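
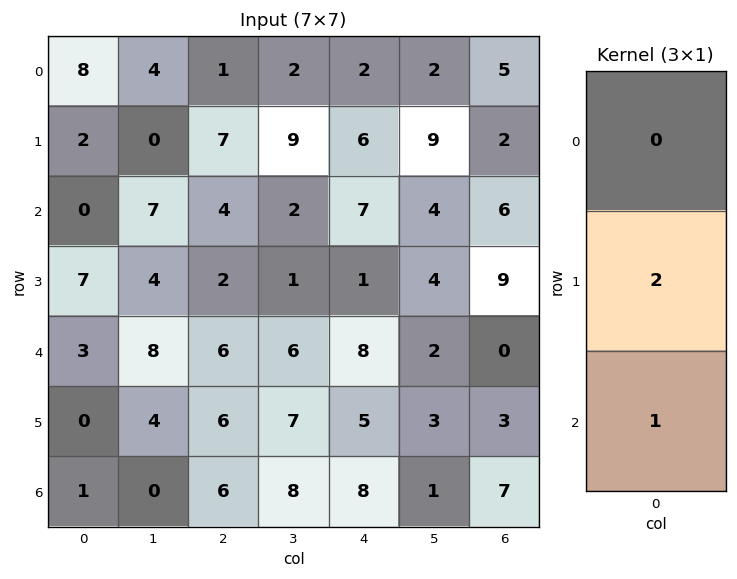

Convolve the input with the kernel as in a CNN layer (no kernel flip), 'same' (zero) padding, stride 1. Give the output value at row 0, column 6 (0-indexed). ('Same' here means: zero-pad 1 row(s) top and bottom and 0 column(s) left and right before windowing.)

12

The receptive field on the zero-padded input at this output position is [0 / 5 / 2]. Elementwise product with the kernel and sum: 5·2 + 2·1.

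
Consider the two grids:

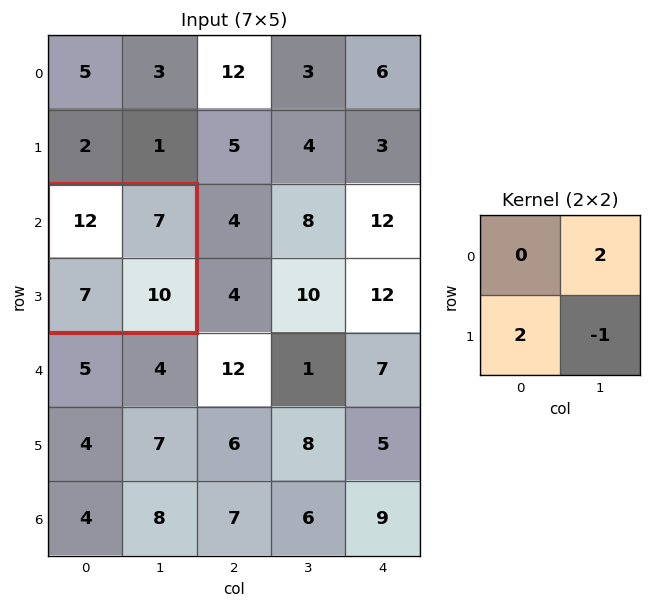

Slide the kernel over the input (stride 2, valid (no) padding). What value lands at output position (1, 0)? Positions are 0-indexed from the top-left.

18

The receptive field on the input at this output position is [12 7 / 7 10]. Elementwise product with the kernel and sum: 7·2 + 7·2 + 10·-1.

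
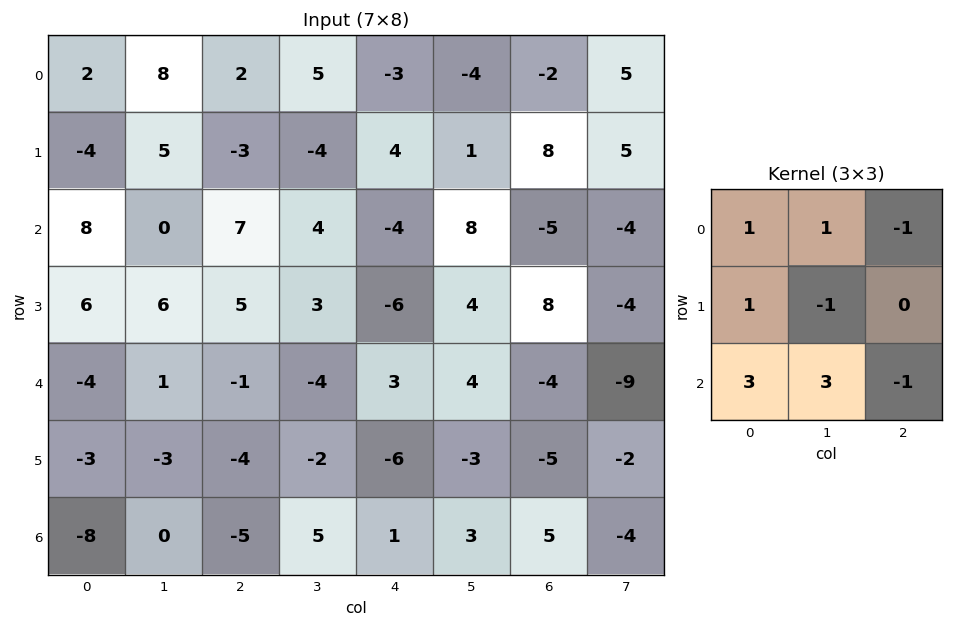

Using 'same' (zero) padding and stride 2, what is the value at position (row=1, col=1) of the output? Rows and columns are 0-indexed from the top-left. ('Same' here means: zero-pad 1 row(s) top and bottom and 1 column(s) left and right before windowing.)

The receptive field on the zero-padded input at this output position is [5 -3 -4 / 0 7 4 / 6 5 3]. Elementwise product with the kernel and sum: 5·1 + -3·1 + -4·-1 + 0·1 + 7·-1 + 6·3 + 5·3 + 3·-1.

29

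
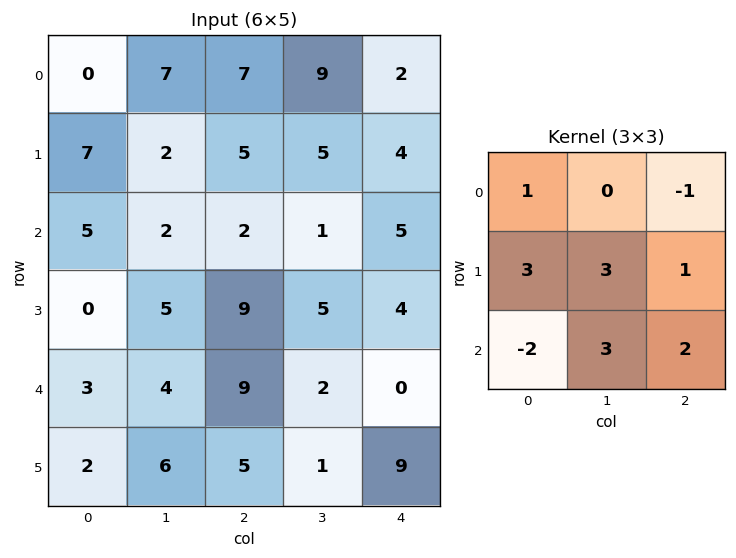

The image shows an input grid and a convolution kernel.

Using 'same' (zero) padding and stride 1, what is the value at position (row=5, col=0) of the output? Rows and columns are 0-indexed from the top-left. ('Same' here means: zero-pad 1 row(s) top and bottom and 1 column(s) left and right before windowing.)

8

The receptive field on the zero-padded input at this output position is [0 3 4 / 0 2 6 / 0 0 0]. Elementwise product with the kernel and sum: 0·1 + 4·-1 + 0·3 + 2·3 + 6·1 + 0·-2 + 0·3 + 0·2.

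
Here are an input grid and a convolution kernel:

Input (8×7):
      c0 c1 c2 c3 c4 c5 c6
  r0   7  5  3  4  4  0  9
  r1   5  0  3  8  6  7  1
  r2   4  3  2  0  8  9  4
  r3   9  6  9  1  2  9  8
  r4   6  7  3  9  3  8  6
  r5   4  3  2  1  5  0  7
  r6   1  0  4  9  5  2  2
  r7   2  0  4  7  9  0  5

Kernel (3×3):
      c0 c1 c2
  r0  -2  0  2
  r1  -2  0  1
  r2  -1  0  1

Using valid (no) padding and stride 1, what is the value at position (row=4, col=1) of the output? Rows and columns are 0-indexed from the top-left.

8

The receptive field on the input at this output position is [7 3 9 / 3 2 1 / 0 4 9]. Elementwise product with the kernel and sum: 7·-2 + 9·2 + 3·-2 + 1·1 + 0·-1 + 9·1.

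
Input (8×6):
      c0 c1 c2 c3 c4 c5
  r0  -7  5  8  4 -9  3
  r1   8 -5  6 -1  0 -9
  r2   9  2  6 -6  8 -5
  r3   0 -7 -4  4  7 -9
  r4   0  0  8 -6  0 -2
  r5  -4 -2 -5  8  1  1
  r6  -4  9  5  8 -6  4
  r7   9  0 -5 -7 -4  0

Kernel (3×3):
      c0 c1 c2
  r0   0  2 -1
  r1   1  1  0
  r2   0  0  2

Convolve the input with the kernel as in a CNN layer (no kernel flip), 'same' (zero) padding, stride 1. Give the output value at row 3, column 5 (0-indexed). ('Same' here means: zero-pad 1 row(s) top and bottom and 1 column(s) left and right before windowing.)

-12

The receptive field on the zero-padded input at this output position is [8 -5 0 / 7 -9 0 / 0 -2 0]. Elementwise product with the kernel and sum: -5·2 + 0·-1 + 7·1 + -9·1 + 0·2.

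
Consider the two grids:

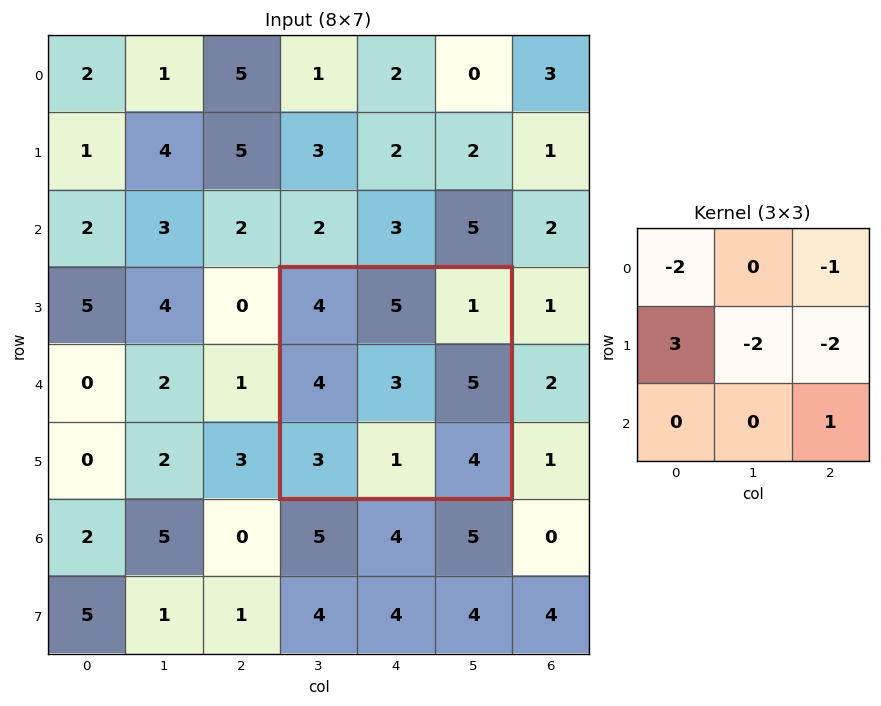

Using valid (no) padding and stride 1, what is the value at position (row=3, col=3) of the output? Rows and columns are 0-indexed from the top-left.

The receptive field on the input at this output position is [4 5 1 / 4 3 5 / 3 1 4]. Elementwise product with the kernel and sum: 4·-2 + 1·-1 + 4·3 + 3·-2 + 5·-2 + 4·1.

-9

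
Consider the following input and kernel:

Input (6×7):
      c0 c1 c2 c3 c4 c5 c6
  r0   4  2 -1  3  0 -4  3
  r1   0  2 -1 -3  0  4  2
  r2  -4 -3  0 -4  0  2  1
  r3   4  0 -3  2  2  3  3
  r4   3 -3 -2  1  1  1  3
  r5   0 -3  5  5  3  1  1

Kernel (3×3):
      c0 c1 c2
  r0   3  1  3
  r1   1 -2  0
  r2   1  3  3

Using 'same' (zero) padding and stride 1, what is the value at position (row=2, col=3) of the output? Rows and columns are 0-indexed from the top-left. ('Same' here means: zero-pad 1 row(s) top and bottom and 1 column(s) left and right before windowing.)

The receptive field on the zero-padded input at this output position is [-1 -3 0 / 0 -4 0 / -3 2 2]. Elementwise product with the kernel and sum: -1·3 + -3·1 + 0·3 + 0·1 + -4·-2 + -3·1 + 2·3 + 2·3.

11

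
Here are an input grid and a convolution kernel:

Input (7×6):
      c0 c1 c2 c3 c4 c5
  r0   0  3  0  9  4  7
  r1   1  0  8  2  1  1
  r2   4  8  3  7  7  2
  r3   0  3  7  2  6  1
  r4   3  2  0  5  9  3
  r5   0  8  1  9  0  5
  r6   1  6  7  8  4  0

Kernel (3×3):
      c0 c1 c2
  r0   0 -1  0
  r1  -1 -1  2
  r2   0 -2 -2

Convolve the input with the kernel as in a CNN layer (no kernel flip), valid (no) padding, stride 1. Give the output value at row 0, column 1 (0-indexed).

-24

The receptive field on the input at this output position is [3 0 9 / 0 8 2 / 8 3 7]. Elementwise product with the kernel and sum: 0·-1 + 0·-1 + 8·-1 + 2·2 + 3·-2 + 7·-2.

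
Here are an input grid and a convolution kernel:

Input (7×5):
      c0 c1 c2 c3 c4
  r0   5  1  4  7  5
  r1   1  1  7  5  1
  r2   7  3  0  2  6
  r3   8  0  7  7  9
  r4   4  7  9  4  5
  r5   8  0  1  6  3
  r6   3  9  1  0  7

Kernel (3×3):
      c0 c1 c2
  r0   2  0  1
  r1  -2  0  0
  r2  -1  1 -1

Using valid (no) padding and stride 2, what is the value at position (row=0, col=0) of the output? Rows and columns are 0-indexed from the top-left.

The receptive field on the input at this output position is [5 1 4 / 1 1 7 / 7 3 0]. Elementwise product with the kernel and sum: 5·2 + 4·1 + 1·-2 + 7·-1 + 3·1 + 0·-1.

8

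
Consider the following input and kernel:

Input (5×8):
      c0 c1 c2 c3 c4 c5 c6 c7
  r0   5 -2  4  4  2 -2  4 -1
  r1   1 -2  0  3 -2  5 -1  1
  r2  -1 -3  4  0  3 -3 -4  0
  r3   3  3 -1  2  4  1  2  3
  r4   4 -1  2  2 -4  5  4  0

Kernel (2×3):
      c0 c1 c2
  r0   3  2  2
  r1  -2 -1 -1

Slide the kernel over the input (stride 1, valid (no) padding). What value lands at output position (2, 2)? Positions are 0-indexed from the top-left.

The receptive field on the input at this output position is [4 0 3 / -1 2 4]. Elementwise product with the kernel and sum: 4·3 + 0·2 + 3·2 + -1·-2 + 2·-1 + 4·-1.

14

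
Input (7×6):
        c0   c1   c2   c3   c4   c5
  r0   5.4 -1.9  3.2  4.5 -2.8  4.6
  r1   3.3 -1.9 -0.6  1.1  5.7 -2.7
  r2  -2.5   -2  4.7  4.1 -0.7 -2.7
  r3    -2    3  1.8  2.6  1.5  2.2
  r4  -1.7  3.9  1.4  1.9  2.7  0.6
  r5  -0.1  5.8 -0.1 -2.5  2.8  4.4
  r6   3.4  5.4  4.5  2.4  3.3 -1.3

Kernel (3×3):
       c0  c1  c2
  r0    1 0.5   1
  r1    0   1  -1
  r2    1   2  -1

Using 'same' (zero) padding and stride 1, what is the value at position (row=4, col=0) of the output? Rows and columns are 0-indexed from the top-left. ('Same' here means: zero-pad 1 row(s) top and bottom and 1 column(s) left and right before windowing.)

-9.6

The receptive field on the zero-padded input at this output position is [0 -2 3 / 0 -1.7 3.9 / 0 -0.1 5.8]. Elementwise product with the kernel and sum: 0·1 + -2·0.5 + 3·1 + -1.7·1 + 3.9·-1 + 0·1 + -0.1·2 + 5.8·-1.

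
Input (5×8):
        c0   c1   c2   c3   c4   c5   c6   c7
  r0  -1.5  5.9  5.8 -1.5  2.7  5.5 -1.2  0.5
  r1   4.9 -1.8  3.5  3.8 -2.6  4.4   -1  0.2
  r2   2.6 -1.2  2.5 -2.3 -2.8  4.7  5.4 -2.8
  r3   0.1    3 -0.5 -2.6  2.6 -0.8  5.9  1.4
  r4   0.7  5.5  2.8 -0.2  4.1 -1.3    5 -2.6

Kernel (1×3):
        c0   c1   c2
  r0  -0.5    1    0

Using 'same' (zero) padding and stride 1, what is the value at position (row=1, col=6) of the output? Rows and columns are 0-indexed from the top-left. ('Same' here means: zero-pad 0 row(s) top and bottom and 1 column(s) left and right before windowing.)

The receptive field on the zero-padded input at this output position is [4.4 -1 0.2]. Elementwise product with the kernel and sum: 4.4·-0.5 + -1·1.

-3.2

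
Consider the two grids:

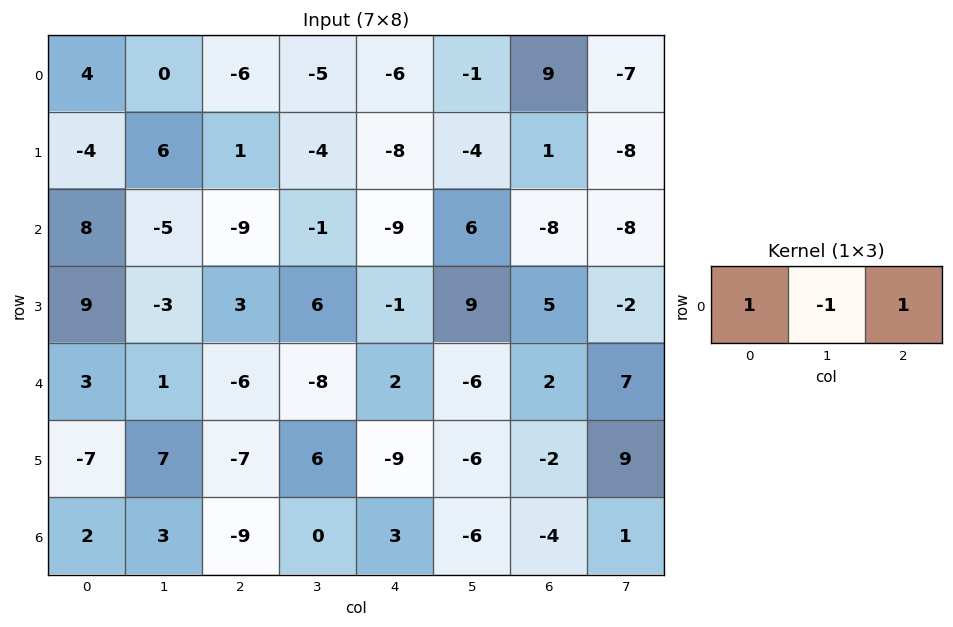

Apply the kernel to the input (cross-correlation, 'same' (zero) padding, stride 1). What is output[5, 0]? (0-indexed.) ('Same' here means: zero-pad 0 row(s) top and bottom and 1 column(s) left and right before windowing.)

14

The receptive field on the zero-padded input at this output position is [0 -7 7]. Elementwise product with the kernel and sum: 0·1 + -7·-1 + 7·1.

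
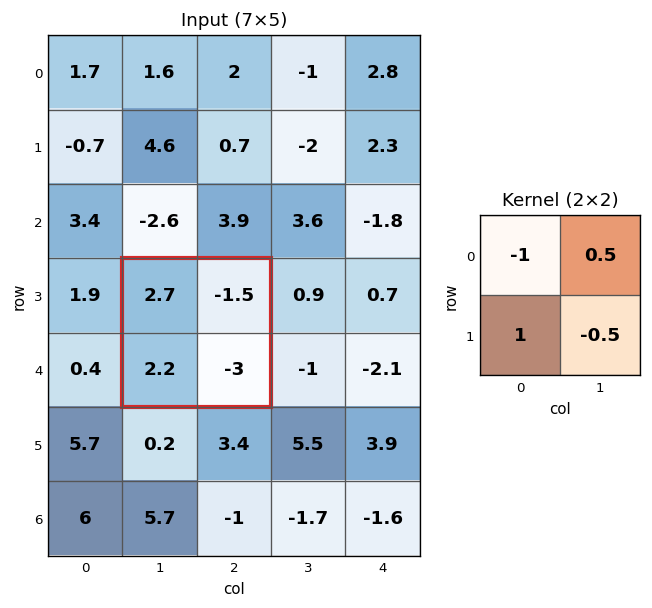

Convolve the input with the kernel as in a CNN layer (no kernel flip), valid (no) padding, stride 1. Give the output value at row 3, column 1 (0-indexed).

0.25

The receptive field on the input at this output position is [2.7 -1.5 / 2.2 -3]. Elementwise product with the kernel and sum: 2.7·-1 + -1.5·0.5 + 2.2·1 + -3·-0.5.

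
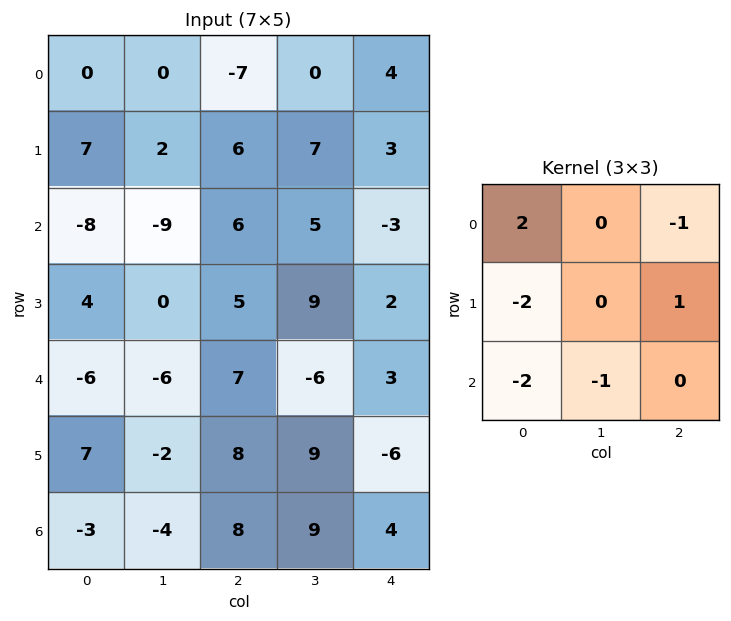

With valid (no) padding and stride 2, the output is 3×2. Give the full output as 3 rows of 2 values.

Output[0,0]: The receptive field on the input at this output position is [0 0 -7 / 7 2 6 / -8 -9 6]. Elementwise product with the kernel and sum: 0·2 + -7·-1 + 7·-2 + 6·1 + -8·-2 + -9·-1.
Output[0,1]: The receptive field on the input at this output position is [-7 0 4 / 6 7 3 / 6 5 -3]. Elementwise product with the kernel and sum: -7·2 + 4·-1 + 6·-2 + 3·1 + 6·-2 + 5·-1.

24 -44
-7 -1
-15 -36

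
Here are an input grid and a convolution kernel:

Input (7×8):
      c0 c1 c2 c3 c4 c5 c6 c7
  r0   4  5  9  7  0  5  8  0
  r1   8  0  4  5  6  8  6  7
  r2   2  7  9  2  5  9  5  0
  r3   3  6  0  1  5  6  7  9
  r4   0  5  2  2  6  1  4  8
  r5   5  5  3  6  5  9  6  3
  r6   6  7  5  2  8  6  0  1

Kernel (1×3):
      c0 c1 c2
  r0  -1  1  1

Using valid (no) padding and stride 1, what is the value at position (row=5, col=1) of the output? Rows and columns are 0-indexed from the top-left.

The receptive field on the input at this output position is [5 3 6]. Elementwise product with the kernel and sum: 5·-1 + 3·1 + 6·1.

4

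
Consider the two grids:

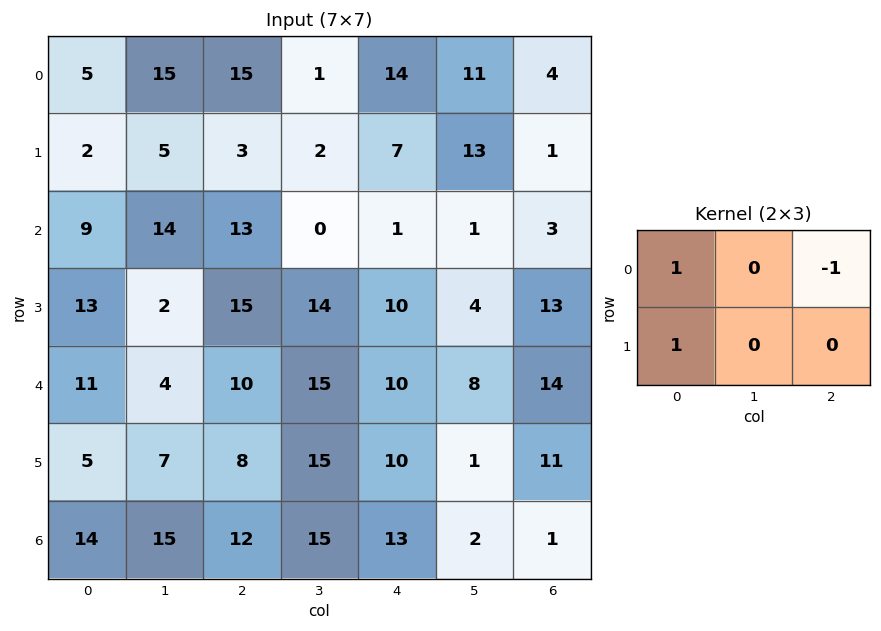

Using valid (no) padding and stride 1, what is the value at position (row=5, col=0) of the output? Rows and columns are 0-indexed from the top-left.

The receptive field on the input at this output position is [5 7 8 / 14 15 12]. Elementwise product with the kernel and sum: 5·1 + 8·-1 + 14·1.

11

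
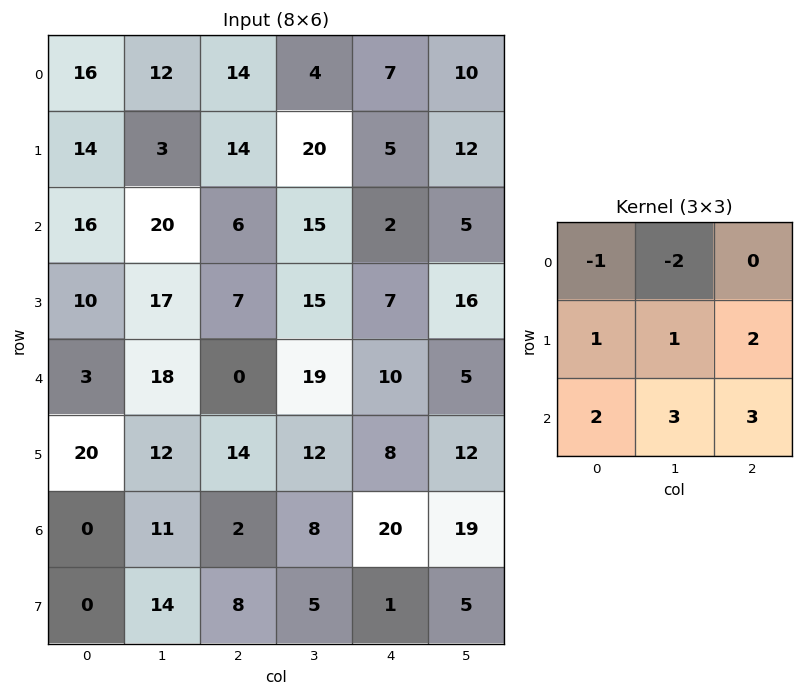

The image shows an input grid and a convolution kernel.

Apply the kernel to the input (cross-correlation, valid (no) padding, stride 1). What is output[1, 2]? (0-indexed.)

51

The receptive field on the input at this output position is [14 20 5 / 6 15 2 / 7 15 7]. Elementwise product with the kernel and sum: 14·-1 + 20·-2 + 6·1 + 15·1 + 2·2 + 7·2 + 15·3 + 7·3.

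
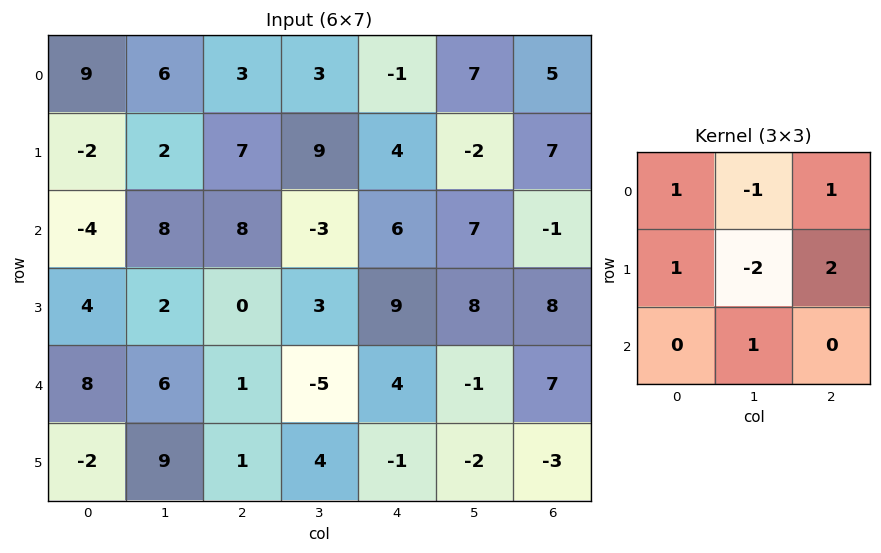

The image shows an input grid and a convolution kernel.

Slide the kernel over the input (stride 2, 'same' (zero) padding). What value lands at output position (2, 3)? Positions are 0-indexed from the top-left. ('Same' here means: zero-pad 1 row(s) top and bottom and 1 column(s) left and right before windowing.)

The receptive field on the zero-padded input at this output position is [8 8 0 / -1 7 0 / -2 -3 0]. Elementwise product with the kernel and sum: 8·1 + 8·-1 + 0·1 + -1·1 + 7·-2 + 0·2 + -3·1.

-18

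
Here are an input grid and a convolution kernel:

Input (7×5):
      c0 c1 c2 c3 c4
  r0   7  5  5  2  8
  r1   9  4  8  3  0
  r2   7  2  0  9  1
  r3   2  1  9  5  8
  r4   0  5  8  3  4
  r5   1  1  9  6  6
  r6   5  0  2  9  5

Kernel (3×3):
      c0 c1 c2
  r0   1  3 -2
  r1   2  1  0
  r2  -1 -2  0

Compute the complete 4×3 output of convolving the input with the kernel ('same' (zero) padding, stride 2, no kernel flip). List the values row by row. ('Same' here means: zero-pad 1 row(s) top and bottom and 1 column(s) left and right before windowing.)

Output[0,0]: The receptive field on the zero-padded input at this output position is [0 0 0 / 0 7 5 / 0 9 4]. Elementwise product with the kernel and sum: 0·1 + 0·3 + 0·-2 + 0·2 + 7·1 + 0·-1 + 9·-2.

-11 -5 9
22 7 1
2 17 21
6 18 47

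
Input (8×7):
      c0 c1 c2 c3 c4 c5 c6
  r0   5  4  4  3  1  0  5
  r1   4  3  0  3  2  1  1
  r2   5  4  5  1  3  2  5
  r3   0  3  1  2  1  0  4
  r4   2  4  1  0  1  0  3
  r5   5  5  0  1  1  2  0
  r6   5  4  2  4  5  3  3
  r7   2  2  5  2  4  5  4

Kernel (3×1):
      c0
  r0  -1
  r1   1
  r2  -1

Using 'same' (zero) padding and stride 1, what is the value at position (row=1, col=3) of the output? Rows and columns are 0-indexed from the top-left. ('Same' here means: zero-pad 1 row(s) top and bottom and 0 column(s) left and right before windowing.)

-1

The receptive field on the zero-padded input at this output position is [3 / 3 / 1]. Elementwise product with the kernel and sum: 3·-1 + 3·1 + 1·-1.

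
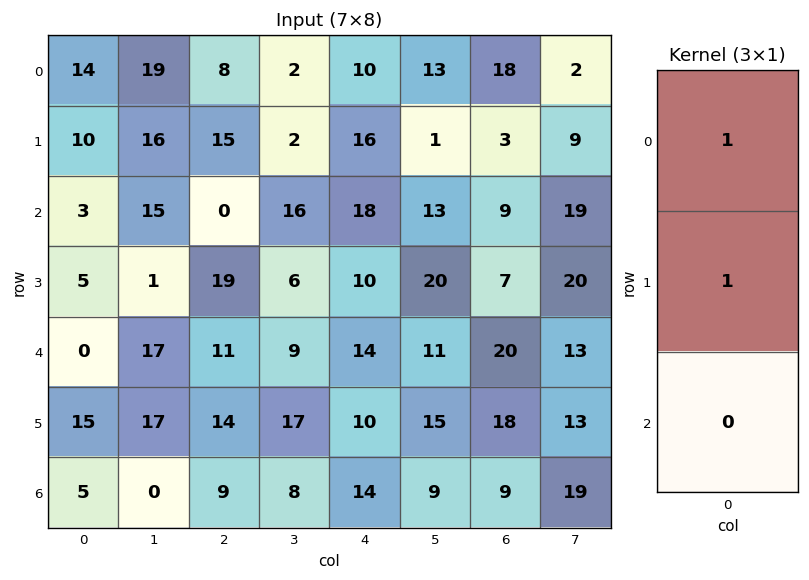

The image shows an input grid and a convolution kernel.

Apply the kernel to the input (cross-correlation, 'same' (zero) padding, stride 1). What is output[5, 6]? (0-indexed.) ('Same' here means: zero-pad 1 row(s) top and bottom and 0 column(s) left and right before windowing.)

The receptive field on the zero-padded input at this output position is [20 / 18 / 9]. Elementwise product with the kernel and sum: 20·1 + 18·1.

38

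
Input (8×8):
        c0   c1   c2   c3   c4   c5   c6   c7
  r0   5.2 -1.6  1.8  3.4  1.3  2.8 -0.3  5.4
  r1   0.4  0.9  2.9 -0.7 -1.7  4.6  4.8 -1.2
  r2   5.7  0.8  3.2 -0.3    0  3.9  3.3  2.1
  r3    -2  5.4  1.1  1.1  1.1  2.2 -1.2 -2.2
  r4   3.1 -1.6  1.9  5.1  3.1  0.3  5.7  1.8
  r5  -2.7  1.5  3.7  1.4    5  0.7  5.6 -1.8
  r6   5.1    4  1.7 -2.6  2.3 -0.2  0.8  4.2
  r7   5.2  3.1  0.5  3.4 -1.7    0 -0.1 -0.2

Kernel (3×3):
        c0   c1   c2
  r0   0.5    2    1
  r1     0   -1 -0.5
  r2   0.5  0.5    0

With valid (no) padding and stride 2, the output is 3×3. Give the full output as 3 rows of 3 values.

Output[0,0]: The receptive field on the input at this output position is [5.2 -1.6 1.8 / 0.4 0.9 2.9 / 5.7 0.8 3.2]. Elementwise product with the kernel and sum: 5.2·0.5 + -1.6·2 + 1.8·1 + 0.9·-1 + 2.9·-0.5 + 5.7·0.5 + 0.8·0.5.

2.1 12 0.9
2.45 2.85 11.2
1.45 9.9 5.4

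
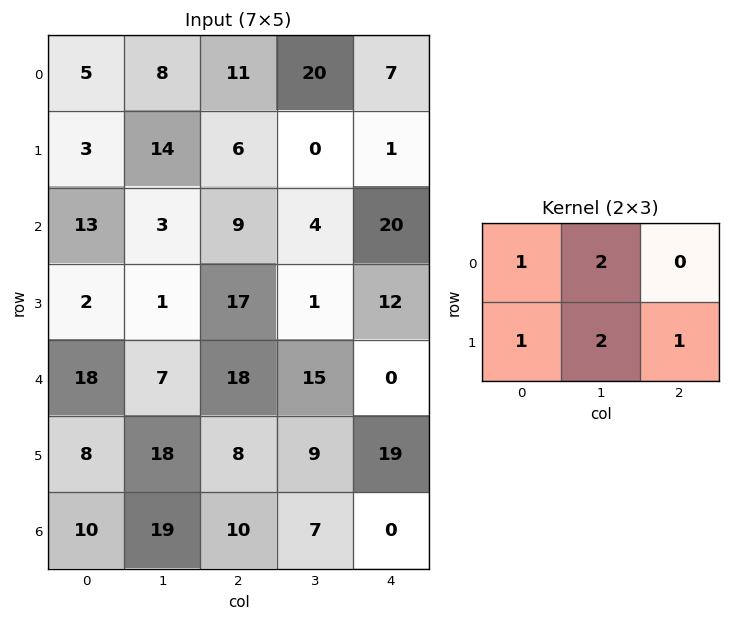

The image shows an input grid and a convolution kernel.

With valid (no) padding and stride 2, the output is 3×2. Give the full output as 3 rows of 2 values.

58 58
40 48
84 93

Output[0,0]: The receptive field on the input at this output position is [5 8 11 / 3 14 6]. Elementwise product with the kernel and sum: 5·1 + 8·2 + 3·1 + 14·2 + 6·1.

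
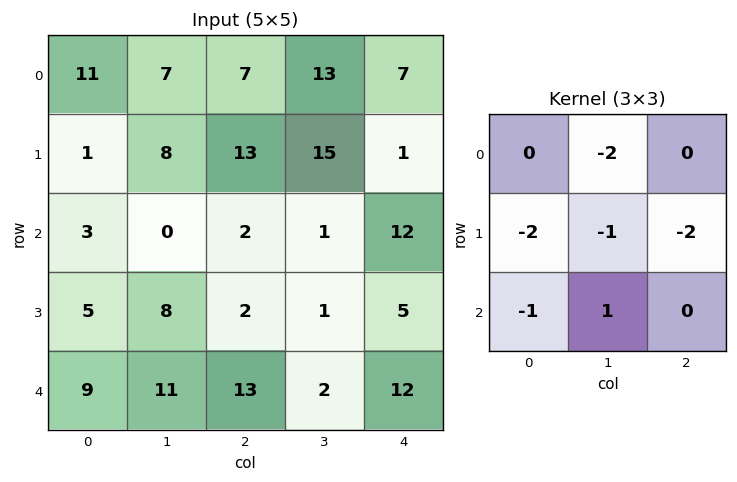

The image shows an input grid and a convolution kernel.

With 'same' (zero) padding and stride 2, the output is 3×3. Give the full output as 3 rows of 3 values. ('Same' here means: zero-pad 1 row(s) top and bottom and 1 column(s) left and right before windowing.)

Output[0,0]: The receptive field on the zero-padded input at this output position is [0 0 0 / 0 11 7 / 0 1 8]. Elementwise product with the kernel and sum: 0·-2 + 0·-2 + 11·-1 + 7·-2 + 0·-1 + 1·1.

-24 -42 -47
0 -36 -12
-41 -43 -26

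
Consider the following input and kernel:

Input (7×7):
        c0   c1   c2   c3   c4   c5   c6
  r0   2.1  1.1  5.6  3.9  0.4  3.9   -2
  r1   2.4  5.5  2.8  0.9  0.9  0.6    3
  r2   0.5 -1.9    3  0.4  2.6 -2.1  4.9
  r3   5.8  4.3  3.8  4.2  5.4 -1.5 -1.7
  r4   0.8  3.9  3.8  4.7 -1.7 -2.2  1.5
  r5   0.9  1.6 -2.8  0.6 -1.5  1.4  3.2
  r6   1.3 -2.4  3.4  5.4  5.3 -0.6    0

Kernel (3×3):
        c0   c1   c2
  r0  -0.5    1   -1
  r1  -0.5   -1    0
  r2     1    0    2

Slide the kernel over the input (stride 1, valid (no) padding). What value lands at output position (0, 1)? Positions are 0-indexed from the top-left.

-5.5

The receptive field on the input at this output position is [1.1 5.6 3.9 / 5.5 2.8 0.9 / -1.9 3 0.4]. Elementwise product with the kernel and sum: 1.1·-0.5 + 5.6·1 + 3.9·-1 + 5.5·-0.5 + 2.8·-1 + -1.9·1 + 0.4·2.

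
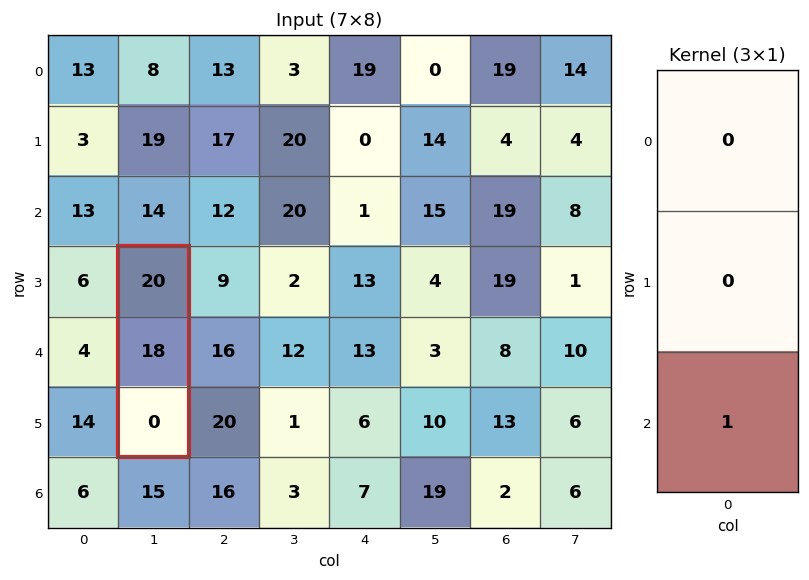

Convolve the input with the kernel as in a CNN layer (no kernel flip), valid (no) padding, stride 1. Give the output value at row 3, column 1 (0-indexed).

0

The receptive field on the input at this output position is [20 / 18 / 0]. Elementwise product with the kernel and sum: 0·1.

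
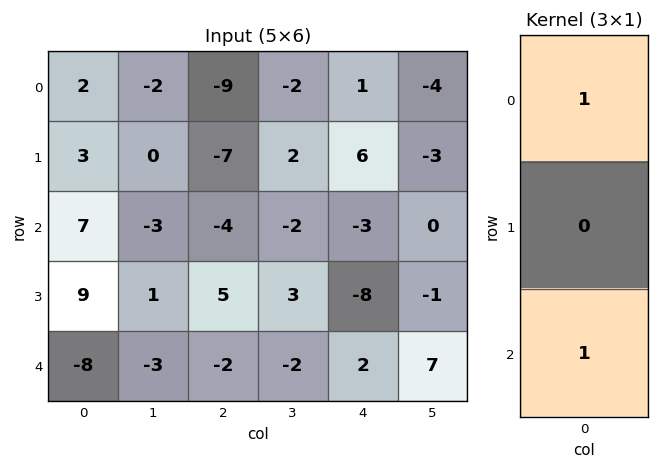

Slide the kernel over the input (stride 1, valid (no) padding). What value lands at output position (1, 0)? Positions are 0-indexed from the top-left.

12

The receptive field on the input at this output position is [3 / 7 / 9]. Elementwise product with the kernel and sum: 3·1 + 9·1.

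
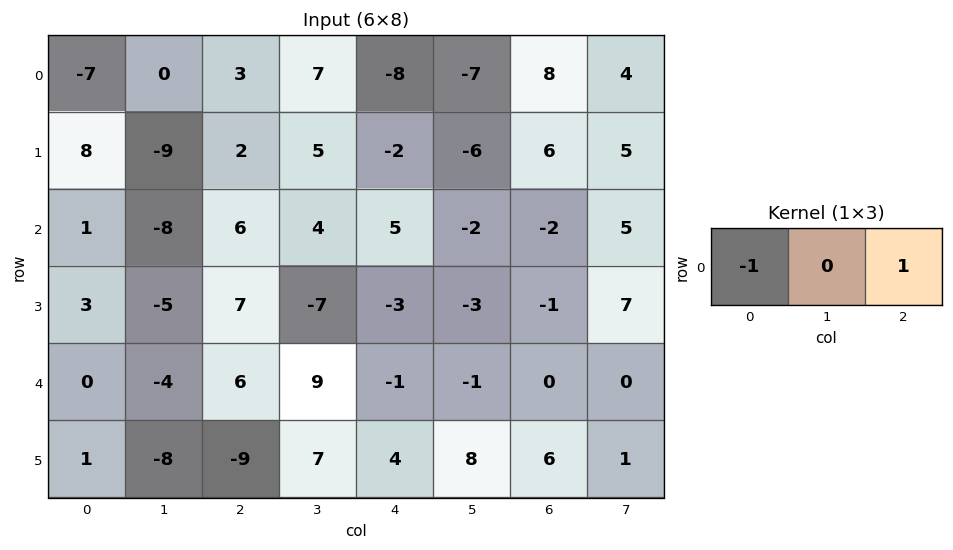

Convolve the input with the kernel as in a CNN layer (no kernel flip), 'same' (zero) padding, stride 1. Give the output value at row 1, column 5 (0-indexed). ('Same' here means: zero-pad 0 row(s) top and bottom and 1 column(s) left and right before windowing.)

The receptive field on the zero-padded input at this output position is [-2 -6 6]. Elementwise product with the kernel and sum: -2·-1 + 6·1.

8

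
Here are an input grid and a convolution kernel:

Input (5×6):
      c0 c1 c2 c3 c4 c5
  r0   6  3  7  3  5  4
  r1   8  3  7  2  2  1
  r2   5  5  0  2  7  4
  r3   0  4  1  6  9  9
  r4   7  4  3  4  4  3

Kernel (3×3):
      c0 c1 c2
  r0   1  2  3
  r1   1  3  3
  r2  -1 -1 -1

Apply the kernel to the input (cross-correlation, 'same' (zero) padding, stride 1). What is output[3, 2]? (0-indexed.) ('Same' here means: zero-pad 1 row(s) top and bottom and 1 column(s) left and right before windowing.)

The receptive field on the zero-padded input at this output position is [5 0 2 / 4 1 6 / 4 3 4]. Elementwise product with the kernel and sum: 5·1 + 0·2 + 2·3 + 4·1 + 1·3 + 6·3 + 4·-1 + 3·-1 + 4·-1.

25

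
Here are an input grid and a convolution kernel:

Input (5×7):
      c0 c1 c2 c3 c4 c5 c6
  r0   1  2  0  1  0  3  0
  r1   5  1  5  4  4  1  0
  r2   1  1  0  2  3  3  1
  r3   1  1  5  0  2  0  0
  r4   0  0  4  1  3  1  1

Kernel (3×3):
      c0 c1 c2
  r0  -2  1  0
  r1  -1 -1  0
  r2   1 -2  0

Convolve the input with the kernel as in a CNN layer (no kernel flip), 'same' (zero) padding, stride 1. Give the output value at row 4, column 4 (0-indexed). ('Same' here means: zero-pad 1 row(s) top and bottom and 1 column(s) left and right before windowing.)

The receptive field on the zero-padded input at this output position is [0 2 0 / 1 3 1 / 0 0 0]. Elementwise product with the kernel and sum: 0·-2 + 2·1 + 1·-1 + 3·-1 + 0·1 + 0·-2.

-2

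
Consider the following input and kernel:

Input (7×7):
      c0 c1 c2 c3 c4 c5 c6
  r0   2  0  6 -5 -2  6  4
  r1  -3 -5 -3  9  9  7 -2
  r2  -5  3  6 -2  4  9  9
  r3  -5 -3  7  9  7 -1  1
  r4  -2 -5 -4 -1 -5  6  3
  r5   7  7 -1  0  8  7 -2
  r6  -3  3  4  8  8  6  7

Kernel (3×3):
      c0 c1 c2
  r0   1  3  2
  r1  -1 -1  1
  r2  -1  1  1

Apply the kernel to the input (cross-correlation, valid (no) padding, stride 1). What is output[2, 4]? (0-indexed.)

The receptive field on the input at this output position is [4 9 9 / 7 -1 1 / -5 6 3]. Elementwise product with the kernel and sum: 4·1 + 9·3 + 9·2 + 7·-1 + -1·-1 + 1·1 + -5·-1 + 6·1 + 3·1.

58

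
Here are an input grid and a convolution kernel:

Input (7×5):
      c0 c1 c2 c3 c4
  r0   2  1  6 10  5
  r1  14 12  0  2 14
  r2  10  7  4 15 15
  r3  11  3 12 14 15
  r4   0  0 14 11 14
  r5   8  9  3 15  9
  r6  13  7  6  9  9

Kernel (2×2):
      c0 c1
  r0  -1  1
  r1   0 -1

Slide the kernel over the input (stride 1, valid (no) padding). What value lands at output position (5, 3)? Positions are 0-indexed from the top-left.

The receptive field on the input at this output position is [15 9 / 9 9]. Elementwise product with the kernel and sum: 15·-1 + 9·1 + 9·-1.

-15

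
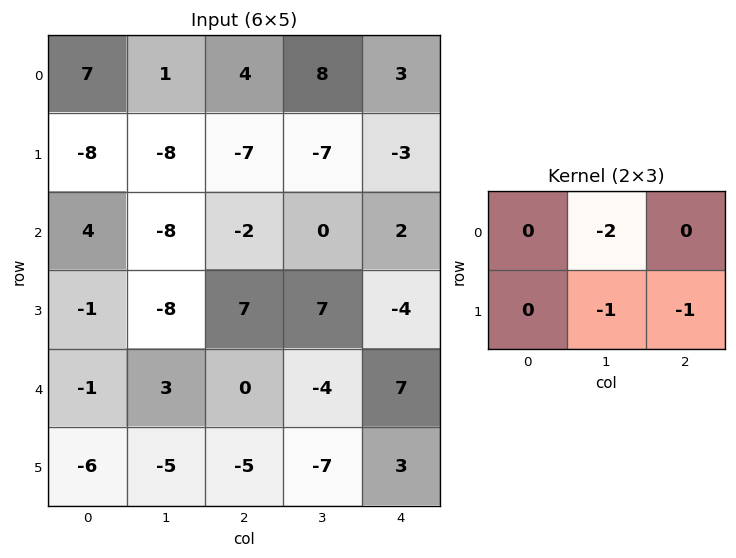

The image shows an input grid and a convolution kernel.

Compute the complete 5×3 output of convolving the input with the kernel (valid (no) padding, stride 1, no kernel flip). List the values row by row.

13 6 -6
26 16 12
17 -10 -3
13 -10 -17
4 12 12

Output[0,0]: The receptive field on the input at this output position is [7 1 4 / -8 -8 -7]. Elementwise product with the kernel and sum: 1·-2 + -8·-1 + -7·-1.
Output[0,1]: The receptive field on the input at this output position is [1 4 8 / -8 -7 -7]. Elementwise product with the kernel and sum: 4·-2 + -7·-1 + -7·-1.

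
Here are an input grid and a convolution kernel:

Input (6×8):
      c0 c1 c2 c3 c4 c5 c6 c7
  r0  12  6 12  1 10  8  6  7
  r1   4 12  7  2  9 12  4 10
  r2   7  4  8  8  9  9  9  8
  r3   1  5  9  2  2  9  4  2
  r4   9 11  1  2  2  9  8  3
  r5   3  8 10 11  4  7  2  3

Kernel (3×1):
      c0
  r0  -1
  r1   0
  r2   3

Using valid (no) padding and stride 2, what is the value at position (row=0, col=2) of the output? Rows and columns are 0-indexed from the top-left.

17

The receptive field on the input at this output position is [10 / 9 / 9]. Elementwise product with the kernel and sum: 10·-1 + 9·3.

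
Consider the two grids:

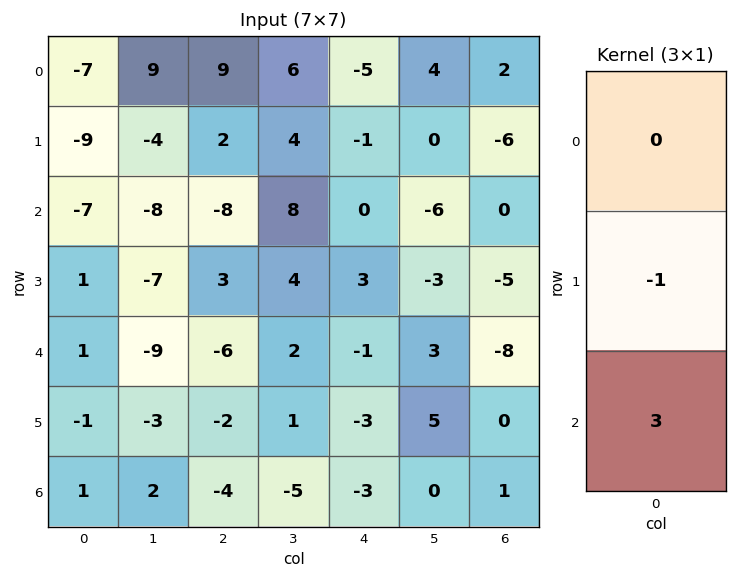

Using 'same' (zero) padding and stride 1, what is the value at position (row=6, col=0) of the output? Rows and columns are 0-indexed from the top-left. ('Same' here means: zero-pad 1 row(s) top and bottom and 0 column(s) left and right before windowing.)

-1

The receptive field on the zero-padded input at this output position is [-1 / 1 / 0]. Elementwise product with the kernel and sum: 1·-1 + 0·3.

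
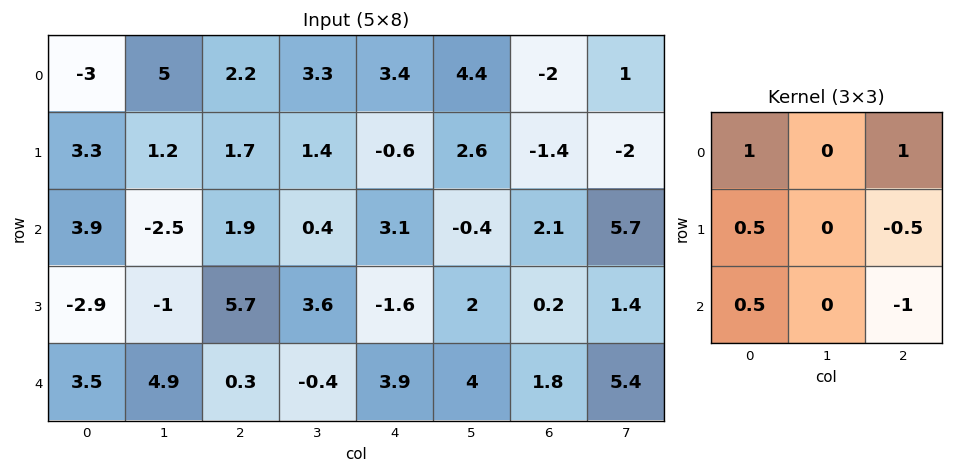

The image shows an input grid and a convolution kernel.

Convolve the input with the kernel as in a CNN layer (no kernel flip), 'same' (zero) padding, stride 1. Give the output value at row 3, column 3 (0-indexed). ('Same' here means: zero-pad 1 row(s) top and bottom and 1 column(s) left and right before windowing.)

The receptive field on the zero-padded input at this output position is [1.9 0.4 3.1 / 5.7 3.6 -1.6 / 0.3 -0.4 3.9]. Elementwise product with the kernel and sum: 1.9·1 + 3.1·1 + 5.7·0.5 + -1.6·-0.5 + 0.3·0.5 + 3.9·-1.

4.9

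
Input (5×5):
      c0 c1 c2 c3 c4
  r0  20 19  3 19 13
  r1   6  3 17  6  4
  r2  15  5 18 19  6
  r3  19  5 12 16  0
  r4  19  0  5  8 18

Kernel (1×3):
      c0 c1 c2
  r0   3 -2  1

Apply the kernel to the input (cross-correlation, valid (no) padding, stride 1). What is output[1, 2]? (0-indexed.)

The receptive field on the input at this output position is [17 6 4]. Elementwise product with the kernel and sum: 17·3 + 6·-2 + 4·1.

43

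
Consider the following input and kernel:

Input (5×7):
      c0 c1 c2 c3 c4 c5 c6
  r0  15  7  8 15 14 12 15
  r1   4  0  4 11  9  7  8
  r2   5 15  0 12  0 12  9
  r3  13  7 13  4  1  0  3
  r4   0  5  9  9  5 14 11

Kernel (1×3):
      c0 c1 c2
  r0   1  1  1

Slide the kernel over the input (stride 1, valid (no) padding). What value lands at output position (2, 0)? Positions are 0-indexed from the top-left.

The receptive field on the input at this output position is [5 15 0]. Elementwise product with the kernel and sum: 5·1 + 15·1 + 0·1.

20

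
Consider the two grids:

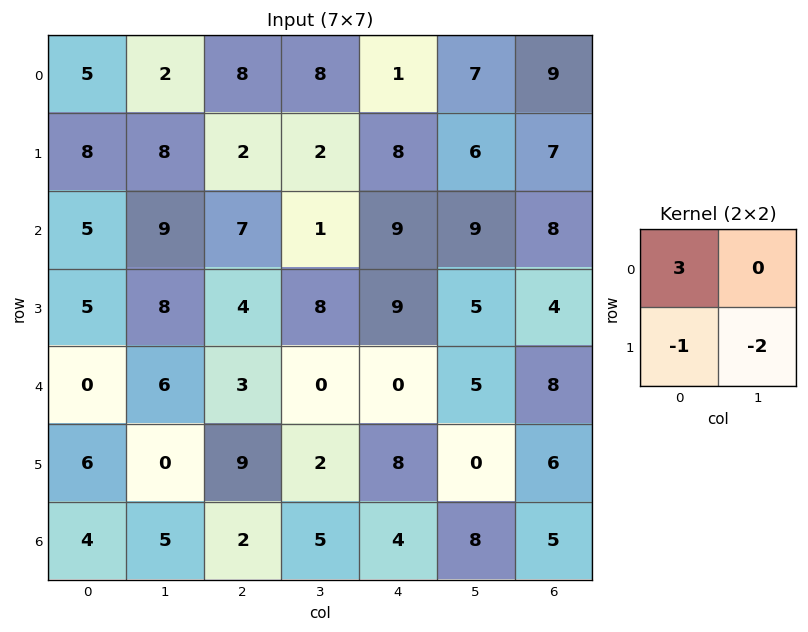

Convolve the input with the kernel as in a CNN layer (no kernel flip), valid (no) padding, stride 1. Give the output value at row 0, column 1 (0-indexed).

The receptive field on the input at this output position is [2 8 / 8 2]. Elementwise product with the kernel and sum: 2·3 + 8·-1 + 2·-2.

-6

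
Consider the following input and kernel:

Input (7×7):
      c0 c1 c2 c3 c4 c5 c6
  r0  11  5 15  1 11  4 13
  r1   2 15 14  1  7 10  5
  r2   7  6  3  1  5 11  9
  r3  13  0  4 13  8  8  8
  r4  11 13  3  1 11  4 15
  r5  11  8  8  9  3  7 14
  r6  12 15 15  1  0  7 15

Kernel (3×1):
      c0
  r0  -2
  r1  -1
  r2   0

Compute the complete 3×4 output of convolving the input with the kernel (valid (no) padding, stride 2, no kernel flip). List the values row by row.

Output[0,0]: The receptive field on the input at this output position is [11 / 2 / 7]. Elementwise product with the kernel and sum: 11·-2 + 2·-1.
Output[0,1]: The receptive field on the input at this output position is [15 / 14 / 3]. Elementwise product with the kernel and sum: 15·-2 + 14·-1.

-24 -44 -29 -31
-27 -10 -18 -26
-33 -14 -25 -44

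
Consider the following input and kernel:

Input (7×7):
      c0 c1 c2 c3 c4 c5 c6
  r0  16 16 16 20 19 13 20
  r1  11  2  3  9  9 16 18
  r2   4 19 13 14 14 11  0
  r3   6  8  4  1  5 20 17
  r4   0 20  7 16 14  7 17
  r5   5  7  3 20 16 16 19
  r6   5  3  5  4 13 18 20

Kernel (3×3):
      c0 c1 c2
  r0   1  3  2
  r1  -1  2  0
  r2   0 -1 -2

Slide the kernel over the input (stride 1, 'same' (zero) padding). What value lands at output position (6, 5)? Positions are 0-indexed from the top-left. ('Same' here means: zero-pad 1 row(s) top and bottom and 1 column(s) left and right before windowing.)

125

The receptive field on the zero-padded input at this output position is [16 16 19 / 13 18 20 / 0 0 0]. Elementwise product with the kernel and sum: 16·1 + 16·3 + 19·2 + 13·-1 + 18·2 + 0·-1 + 0·-2.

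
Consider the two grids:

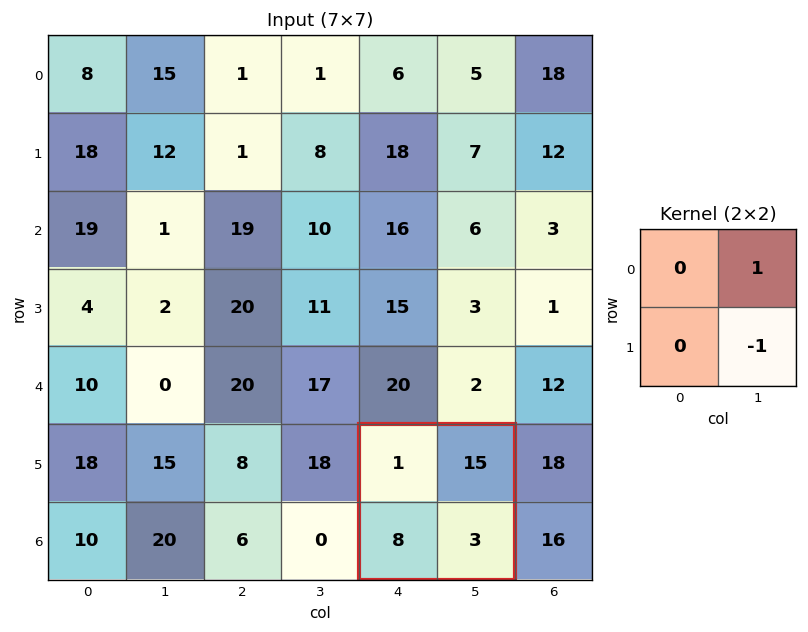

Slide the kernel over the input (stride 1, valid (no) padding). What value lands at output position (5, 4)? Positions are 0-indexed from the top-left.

The receptive field on the input at this output position is [1 15 / 8 3]. Elementwise product with the kernel and sum: 15·1 + 3·-1.

12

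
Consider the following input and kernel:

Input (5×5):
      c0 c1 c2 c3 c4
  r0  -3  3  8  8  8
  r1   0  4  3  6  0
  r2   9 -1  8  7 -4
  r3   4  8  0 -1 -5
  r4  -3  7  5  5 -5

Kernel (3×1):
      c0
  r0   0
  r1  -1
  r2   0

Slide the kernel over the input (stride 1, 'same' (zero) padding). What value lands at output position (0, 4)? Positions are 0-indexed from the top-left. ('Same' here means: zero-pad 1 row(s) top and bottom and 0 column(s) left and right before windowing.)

-8

The receptive field on the zero-padded input at this output position is [0 / 8 / 0]. Elementwise product with the kernel and sum: 8·-1.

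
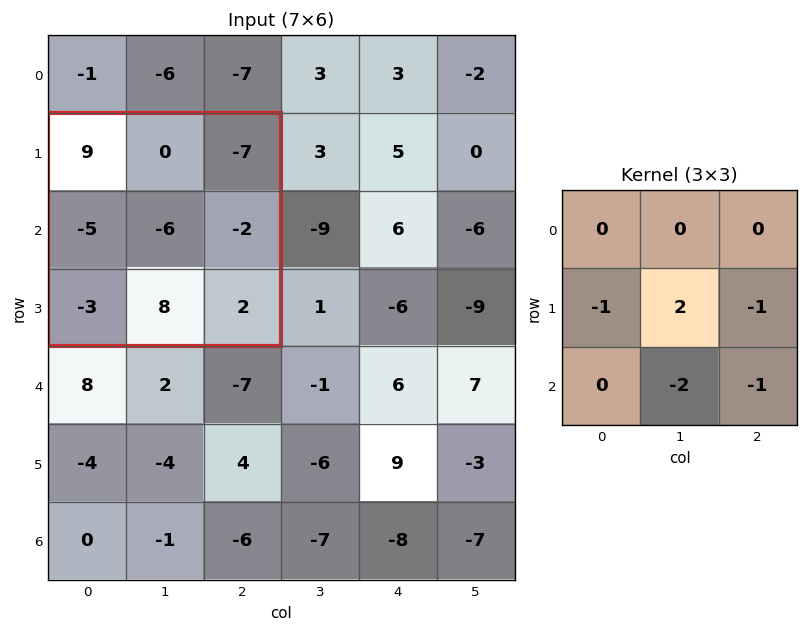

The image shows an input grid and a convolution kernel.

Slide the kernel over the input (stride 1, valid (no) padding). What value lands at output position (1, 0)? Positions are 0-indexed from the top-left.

-23

The receptive field on the input at this output position is [9 0 -7 / -5 -6 -2 / -3 8 2]. Elementwise product with the kernel and sum: -5·-1 + -6·2 + -2·-1 + 8·-2 + 2·-1.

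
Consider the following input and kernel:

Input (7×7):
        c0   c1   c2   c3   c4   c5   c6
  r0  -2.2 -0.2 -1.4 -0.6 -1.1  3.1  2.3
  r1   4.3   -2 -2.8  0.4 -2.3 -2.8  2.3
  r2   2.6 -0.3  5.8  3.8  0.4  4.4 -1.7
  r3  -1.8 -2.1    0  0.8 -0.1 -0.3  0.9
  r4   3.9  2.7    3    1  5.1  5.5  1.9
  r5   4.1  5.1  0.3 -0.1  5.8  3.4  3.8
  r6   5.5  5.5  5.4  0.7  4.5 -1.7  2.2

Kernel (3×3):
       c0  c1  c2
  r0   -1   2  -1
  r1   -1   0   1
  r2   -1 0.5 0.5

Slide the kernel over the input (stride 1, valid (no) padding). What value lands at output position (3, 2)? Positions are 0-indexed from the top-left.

6.35

The receptive field on the input at this output position is [0 0.8 -0.1 / 3 1 5.1 / 0.3 -0.1 5.8]. Elementwise product with the kernel and sum: 0·-1 + 0.8·2 + -0.1·-1 + 3·-1 + 5.1·1 + 0.3·-1 + -0.1·0.5 + 5.8·0.5.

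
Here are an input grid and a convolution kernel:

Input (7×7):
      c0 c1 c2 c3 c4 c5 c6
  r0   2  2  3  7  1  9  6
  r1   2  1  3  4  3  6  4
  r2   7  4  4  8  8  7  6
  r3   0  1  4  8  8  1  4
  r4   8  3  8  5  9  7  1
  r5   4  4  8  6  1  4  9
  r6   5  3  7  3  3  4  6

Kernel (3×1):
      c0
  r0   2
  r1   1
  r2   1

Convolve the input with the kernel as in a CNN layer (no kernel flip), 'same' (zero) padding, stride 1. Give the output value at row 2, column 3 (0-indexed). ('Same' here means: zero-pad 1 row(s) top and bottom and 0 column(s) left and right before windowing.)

The receptive field on the zero-padded input at this output position is [4 / 8 / 8]. Elementwise product with the kernel and sum: 4·2 + 8·1 + 8·1.

24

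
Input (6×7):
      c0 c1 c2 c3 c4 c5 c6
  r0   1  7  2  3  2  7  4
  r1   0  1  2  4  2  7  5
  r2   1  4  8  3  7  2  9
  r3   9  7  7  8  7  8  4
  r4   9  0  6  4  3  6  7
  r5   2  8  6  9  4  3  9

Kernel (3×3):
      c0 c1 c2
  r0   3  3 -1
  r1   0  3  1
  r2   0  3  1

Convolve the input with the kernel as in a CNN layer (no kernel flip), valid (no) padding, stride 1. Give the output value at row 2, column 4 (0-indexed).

The receptive field on the input at this output position is [7 2 9 / 7 8 4 / 3 6 7]. Elementwise product with the kernel and sum: 7·3 + 2·3 + 9·-1 + 8·3 + 4·1 + 6·3 + 7·1.

71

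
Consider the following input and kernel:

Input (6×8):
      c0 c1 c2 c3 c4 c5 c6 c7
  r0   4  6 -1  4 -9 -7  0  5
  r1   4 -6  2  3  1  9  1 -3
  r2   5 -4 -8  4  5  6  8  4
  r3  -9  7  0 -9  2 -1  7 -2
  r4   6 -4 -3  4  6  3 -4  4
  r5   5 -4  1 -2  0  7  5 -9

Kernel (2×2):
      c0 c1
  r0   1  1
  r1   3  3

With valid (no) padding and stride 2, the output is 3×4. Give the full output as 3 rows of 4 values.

Output[0,0]: The receptive field on the input at this output position is [4 6 / 4 -6]. Elementwise product with the kernel and sum: 4·1 + 6·1 + 4·3 + -6·3.

4 18 14 -1
-5 -31 14 27
5 -2 30 -12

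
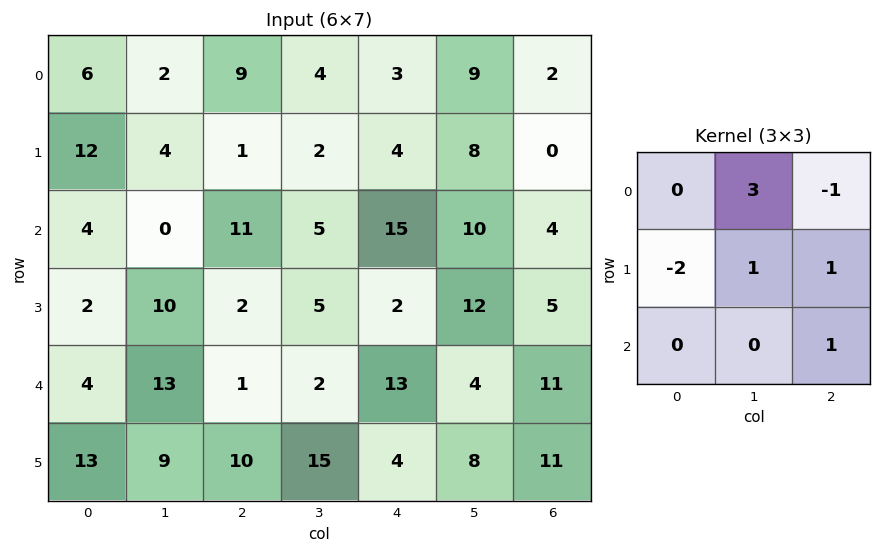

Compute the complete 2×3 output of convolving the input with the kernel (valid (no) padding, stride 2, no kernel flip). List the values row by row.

-11 28 29
-2 16 50

Output[0,0]: The receptive field on the input at this output position is [6 2 9 / 12 4 1 / 4 0 11]. Elementwise product with the kernel and sum: 2·3 + 9·-1 + 12·-2 + 4·1 + 1·1 + 11·1.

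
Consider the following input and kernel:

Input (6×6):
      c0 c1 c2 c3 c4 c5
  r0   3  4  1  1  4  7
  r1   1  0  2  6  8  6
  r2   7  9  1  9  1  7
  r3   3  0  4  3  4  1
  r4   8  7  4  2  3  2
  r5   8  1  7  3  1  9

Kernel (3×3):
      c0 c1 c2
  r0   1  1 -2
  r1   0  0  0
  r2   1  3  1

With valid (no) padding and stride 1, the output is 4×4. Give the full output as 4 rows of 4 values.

Output[0,0]: The receptive field on the input at this output position is [3 4 1 / 1 0 2 / 7 9 1]. Elementwise product with the kernel and sum: 3·1 + 4·1 + 1·-2 + 7·1 + 9·3 + 1·1.

40 24 23 10
4 5 9 18
47 13 21 9
13 23 16 20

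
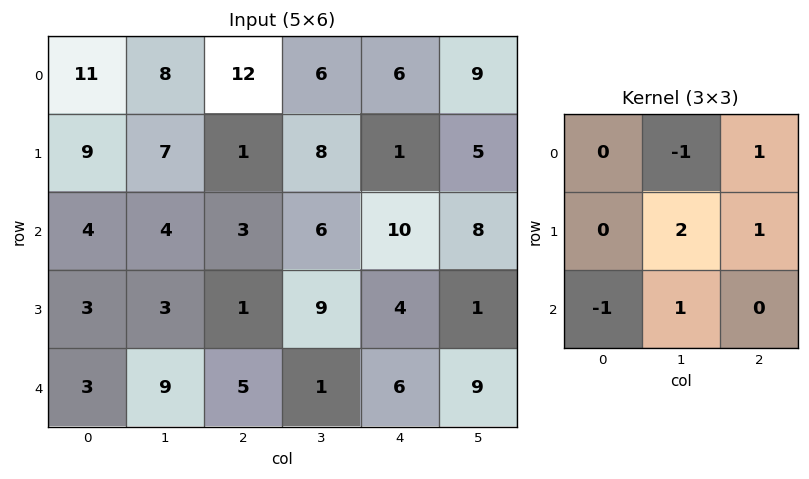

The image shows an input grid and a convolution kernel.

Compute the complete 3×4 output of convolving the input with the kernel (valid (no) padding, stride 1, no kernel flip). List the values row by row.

Output[0,0]: The receptive field on the input at this output position is [11 8 12 / 9 7 1 / 4 4 3]. Elementwise product with the kernel and sum: 8·-1 + 12·1 + 7·2 + 1·1 + 4·-1 + 4·1.

19 3 20 14
5 17 23 27
12 10 22 12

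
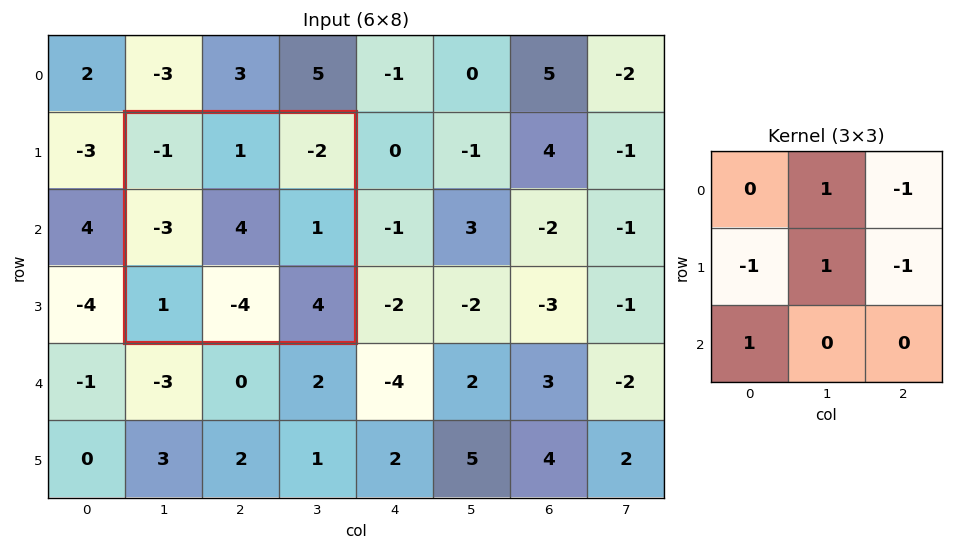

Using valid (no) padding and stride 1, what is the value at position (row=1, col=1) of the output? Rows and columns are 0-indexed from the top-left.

10

The receptive field on the input at this output position is [-1 1 -2 / -3 4 1 / 1 -4 4]. Elementwise product with the kernel and sum: 1·1 + -2·-1 + -3·-1 + 4·1 + 1·-1 + 1·1.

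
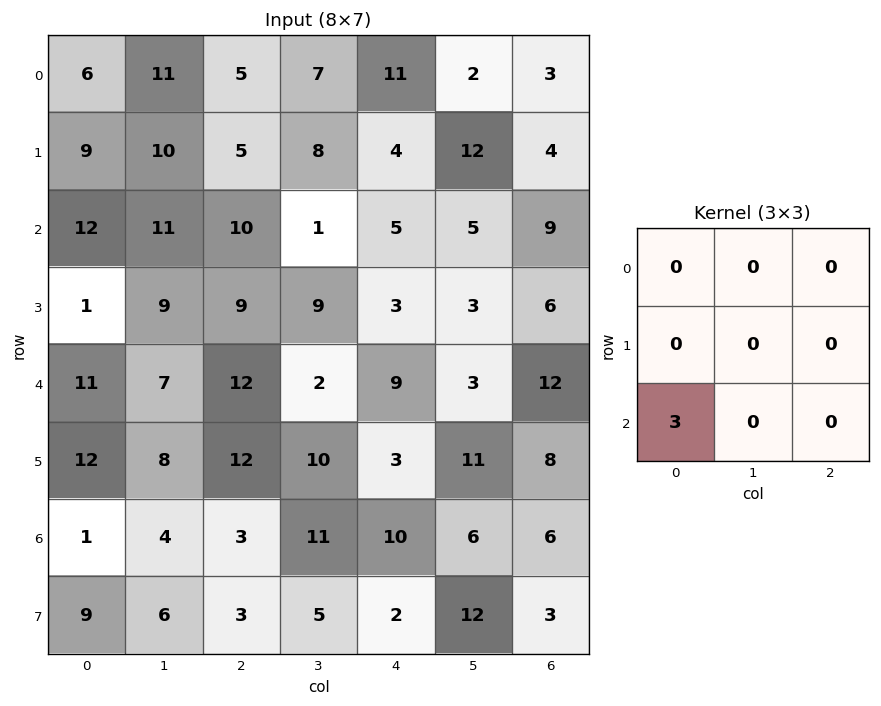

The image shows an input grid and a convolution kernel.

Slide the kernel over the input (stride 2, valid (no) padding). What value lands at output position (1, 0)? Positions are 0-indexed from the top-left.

The receptive field on the input at this output position is [12 11 10 / 1 9 9 / 11 7 12]. Elementwise product with the kernel and sum: 11·3.

33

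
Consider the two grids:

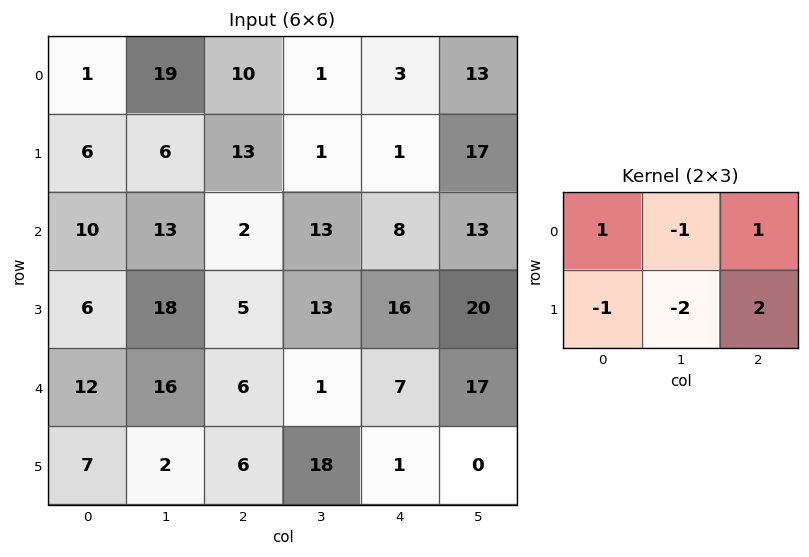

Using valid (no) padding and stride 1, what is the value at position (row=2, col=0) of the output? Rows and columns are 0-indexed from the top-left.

The receptive field on the input at this output position is [10 13 2 / 6 18 5]. Elementwise product with the kernel and sum: 10·1 + 13·-1 + 2·1 + 6·-1 + 18·-2 + 5·2.

-33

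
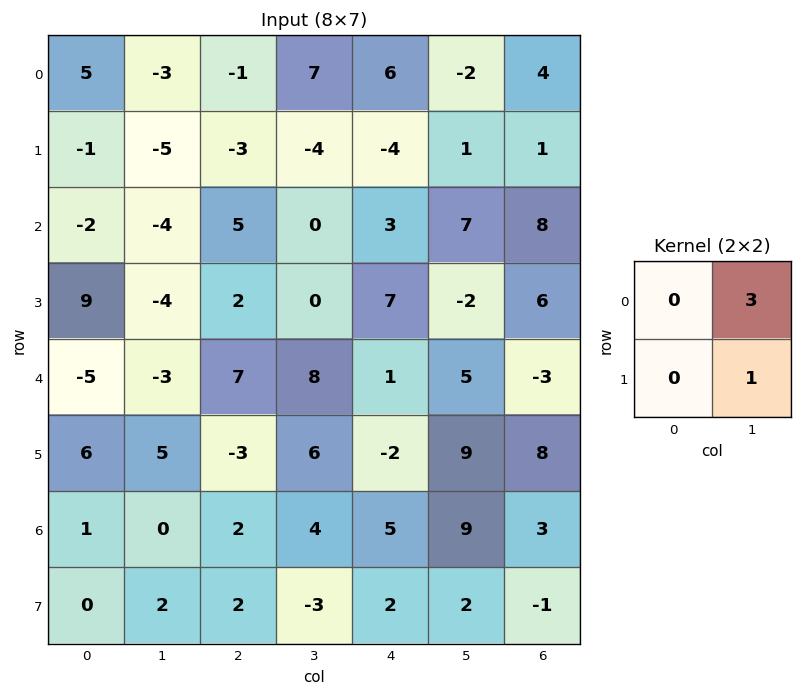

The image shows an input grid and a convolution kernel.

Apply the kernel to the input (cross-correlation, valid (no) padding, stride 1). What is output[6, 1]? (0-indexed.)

8

The receptive field on the input at this output position is [0 2 / 2 2]. Elementwise product with the kernel and sum: 2·3 + 2·1.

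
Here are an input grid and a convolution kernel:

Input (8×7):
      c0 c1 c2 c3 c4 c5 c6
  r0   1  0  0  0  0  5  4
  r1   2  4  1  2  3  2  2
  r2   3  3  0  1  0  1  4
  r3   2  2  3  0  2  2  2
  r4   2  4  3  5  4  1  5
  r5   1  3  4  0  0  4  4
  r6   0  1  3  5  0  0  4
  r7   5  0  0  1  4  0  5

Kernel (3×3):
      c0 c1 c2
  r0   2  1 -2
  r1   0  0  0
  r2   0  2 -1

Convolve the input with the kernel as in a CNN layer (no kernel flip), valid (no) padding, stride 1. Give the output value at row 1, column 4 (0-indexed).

6

The receptive field on the input at this output position is [3 2 2 / 0 1 4 / 2 2 2]. Elementwise product with the kernel and sum: 3·2 + 2·1 + 2·-2 + 2·2 + 2·-1.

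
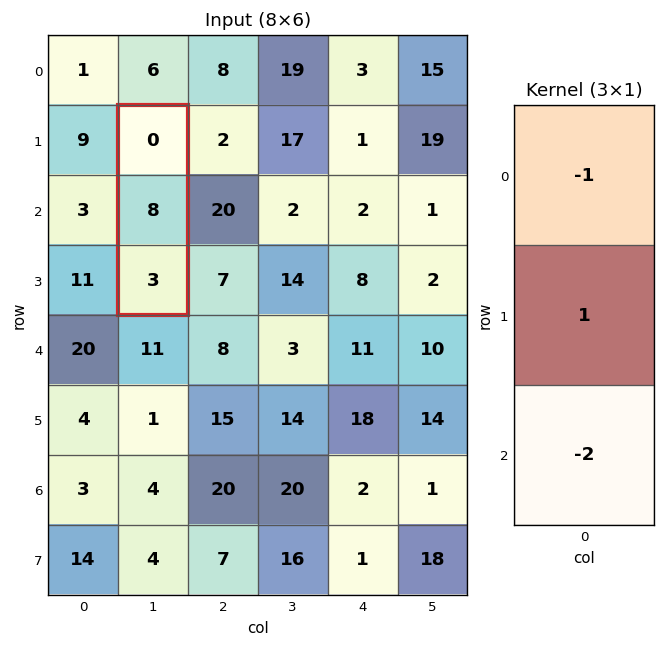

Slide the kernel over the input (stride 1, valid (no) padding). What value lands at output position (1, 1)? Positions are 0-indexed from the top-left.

2

The receptive field on the input at this output position is [0 / 8 / 3]. Elementwise product with the kernel and sum: 0·-1 + 8·1 + 3·-2.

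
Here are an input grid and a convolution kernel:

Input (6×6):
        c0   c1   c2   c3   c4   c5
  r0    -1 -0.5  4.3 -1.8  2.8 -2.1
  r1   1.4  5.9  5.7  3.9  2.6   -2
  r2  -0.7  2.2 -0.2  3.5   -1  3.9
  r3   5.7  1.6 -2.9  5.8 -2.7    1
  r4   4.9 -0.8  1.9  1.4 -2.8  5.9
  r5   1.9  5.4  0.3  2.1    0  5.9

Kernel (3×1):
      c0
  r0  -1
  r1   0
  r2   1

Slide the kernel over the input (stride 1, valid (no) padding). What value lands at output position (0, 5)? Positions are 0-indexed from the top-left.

The receptive field on the input at this output position is [-2.1 / -2 / 3.9]. Elementwise product with the kernel and sum: -2.1·-1 + 3.9·1.

6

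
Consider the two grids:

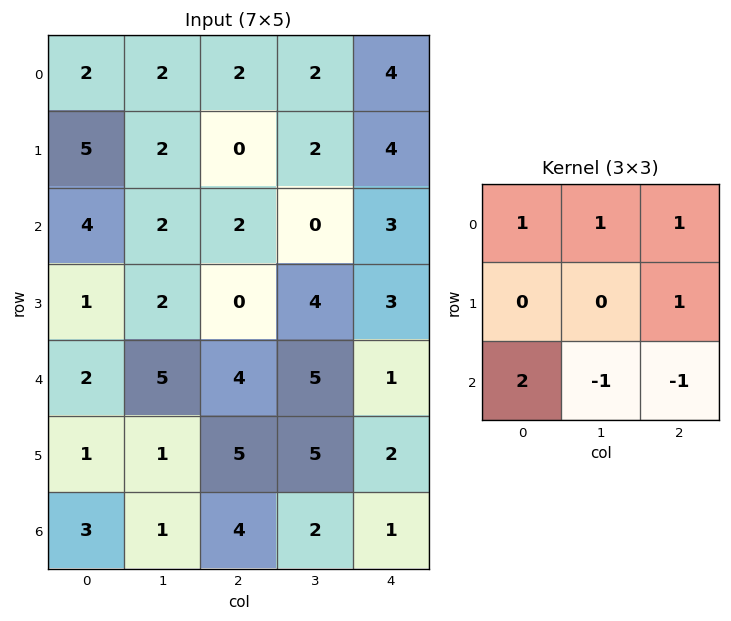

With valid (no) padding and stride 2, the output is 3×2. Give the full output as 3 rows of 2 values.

10 13
3 10
17 17

Output[0,0]: The receptive field on the input at this output position is [2 2 2 / 5 2 0 / 4 2 2]. Elementwise product with the kernel and sum: 2·1 + 2·1 + 2·1 + 0·1 + 4·2 + 2·-1 + 2·-1.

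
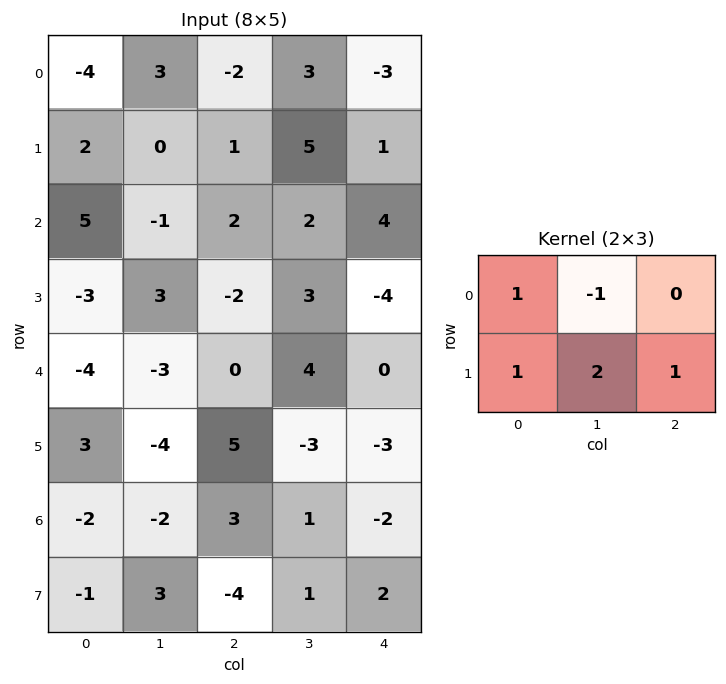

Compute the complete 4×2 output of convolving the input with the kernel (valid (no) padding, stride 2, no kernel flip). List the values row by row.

Output[0,0]: The receptive field on the input at this output position is [-4 3 -2 / 2 0 1]. Elementwise product with the kernel and sum: -4·1 + 3·-1 + 2·1 + 0·2 + 1·1.
Output[0,1]: The receptive field on the input at this output position is [-2 3 -3 / 1 5 1]. Elementwise product with the kernel and sum: -2·1 + 3·-1 + 1·1 + 5·2 + 1·1.

-4 7
7 0
-1 -8
1 2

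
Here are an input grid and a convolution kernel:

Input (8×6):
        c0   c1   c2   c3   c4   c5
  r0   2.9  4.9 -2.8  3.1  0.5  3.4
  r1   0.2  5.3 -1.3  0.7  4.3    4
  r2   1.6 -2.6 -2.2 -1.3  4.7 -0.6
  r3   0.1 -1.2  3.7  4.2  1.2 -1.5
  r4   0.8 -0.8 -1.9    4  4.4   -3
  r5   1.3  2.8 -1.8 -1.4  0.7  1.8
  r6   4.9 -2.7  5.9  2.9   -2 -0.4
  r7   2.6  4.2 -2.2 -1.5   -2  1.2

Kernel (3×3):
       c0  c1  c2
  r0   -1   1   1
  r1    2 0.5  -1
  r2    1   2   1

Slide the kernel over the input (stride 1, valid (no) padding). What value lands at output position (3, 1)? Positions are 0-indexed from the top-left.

0.35

The receptive field on the input at this output position is [-1.2 3.7 4.2 / -0.8 -1.9 4 / 2.8 -1.8 -1.4]. Elementwise product with the kernel and sum: -1.2·-1 + 3.7·1 + 4.2·1 + -0.8·2 + -1.9·0.5 + 4·-1 + 2.8·1 + -1.8·2 + -1.4·1.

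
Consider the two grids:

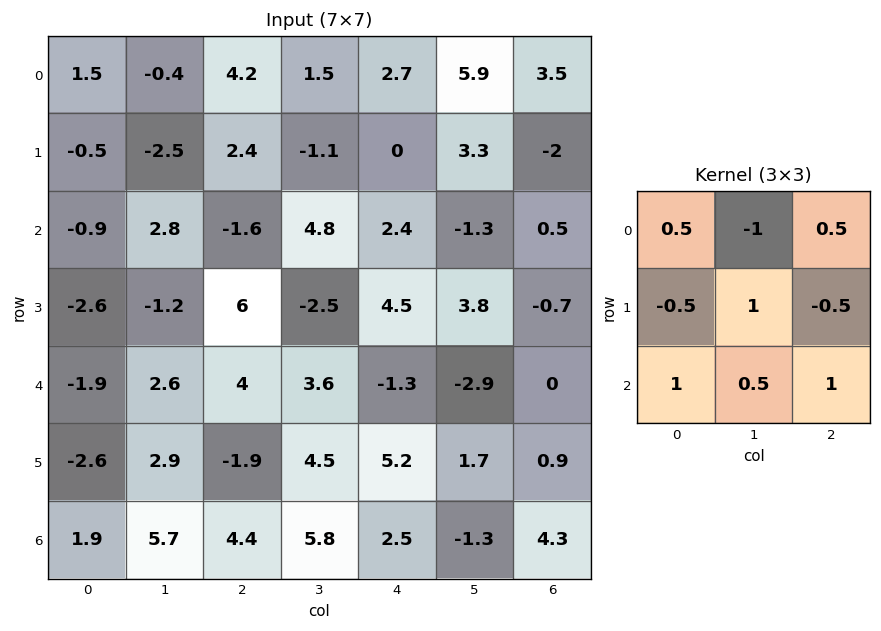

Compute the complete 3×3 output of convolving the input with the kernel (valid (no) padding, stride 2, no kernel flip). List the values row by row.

-1.3 2.85 3.75
-3.55 -7.65 1.9
12.75 10.4 7.05

Output[0,0]: The receptive field on the input at this output position is [1.5 -0.4 4.2 / -0.5 -2.5 2.4 / -0.9 2.8 -1.6]. Elementwise product with the kernel and sum: 1.5·0.5 + -0.4·-1 + 4.2·0.5 + -0.5·-0.5 + -2.5·1 + 2.4·-0.5 + -0.9·1 + 2.8·0.5 + -1.6·1.
Output[0,1]: The receptive field on the input at this output position is [4.2 1.5 2.7 / 2.4 -1.1 0 / -1.6 4.8 2.4]. Elementwise product with the kernel and sum: 4.2·0.5 + 1.5·-1 + 2.7·0.5 + 2.4·-0.5 + -1.1·1 + 0·-0.5 + -1.6·1 + 4.8·0.5 + 2.4·1.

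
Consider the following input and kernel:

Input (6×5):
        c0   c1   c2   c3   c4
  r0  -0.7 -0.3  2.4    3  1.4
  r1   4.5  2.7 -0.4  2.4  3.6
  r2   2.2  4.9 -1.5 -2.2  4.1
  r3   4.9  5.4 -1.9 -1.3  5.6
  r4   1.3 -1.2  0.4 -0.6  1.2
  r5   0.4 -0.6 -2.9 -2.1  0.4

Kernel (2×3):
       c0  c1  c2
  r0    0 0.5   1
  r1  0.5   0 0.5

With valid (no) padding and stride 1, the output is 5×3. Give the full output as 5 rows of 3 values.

4.3 6.75 4.5
1.3 3.55 6.1
2.45 -0.9 4.85
1.65 -3.15 5.75
-1.45 -1.75 -0.35

Output[0,0]: The receptive field on the input at this output position is [-0.7 -0.3 2.4 / 4.5 2.7 -0.4]. Elementwise product with the kernel and sum: -0.3·0.5 + 2.4·1 + 4.5·0.5 + -0.4·0.5.
Output[0,1]: The receptive field on the input at this output position is [-0.3 2.4 3 / 2.7 -0.4 2.4]. Elementwise product with the kernel and sum: 2.4·0.5 + 3·1 + 2.7·0.5 + 2.4·0.5.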